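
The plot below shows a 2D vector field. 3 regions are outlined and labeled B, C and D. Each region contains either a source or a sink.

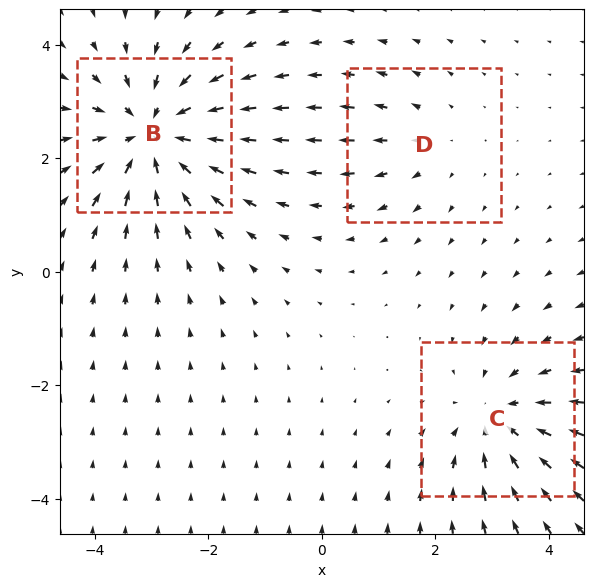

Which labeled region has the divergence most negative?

B

Divergence at each region's feature centre — B: about -4, C: about -3, D: about +2. Region B is most negative.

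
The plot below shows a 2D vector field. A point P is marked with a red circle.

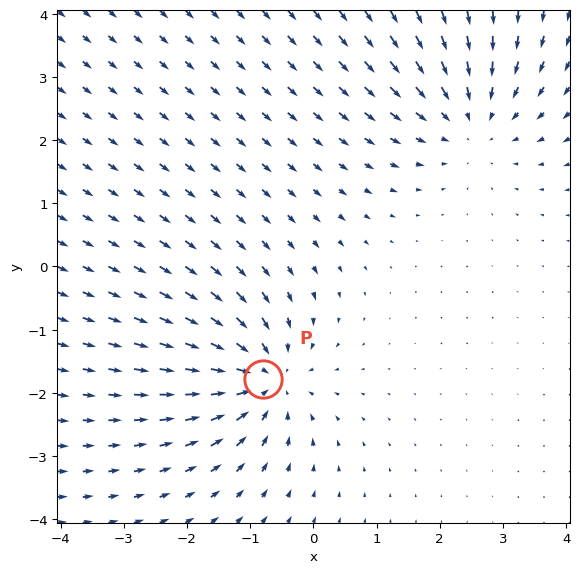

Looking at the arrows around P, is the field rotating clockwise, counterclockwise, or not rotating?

not rotating

Near P at (-0.8, -1.8) the arrows show no circulation. The curl there is ≈0.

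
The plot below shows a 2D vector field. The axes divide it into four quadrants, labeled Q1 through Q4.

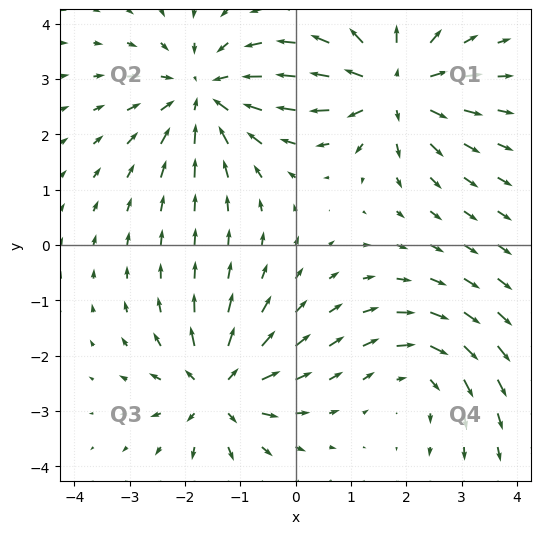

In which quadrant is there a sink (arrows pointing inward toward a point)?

Q2

The sink sits at approximately (-1.6, 2.7), which lies in quadrant Q2. The divergence there is about -4, negative as expected for a sink.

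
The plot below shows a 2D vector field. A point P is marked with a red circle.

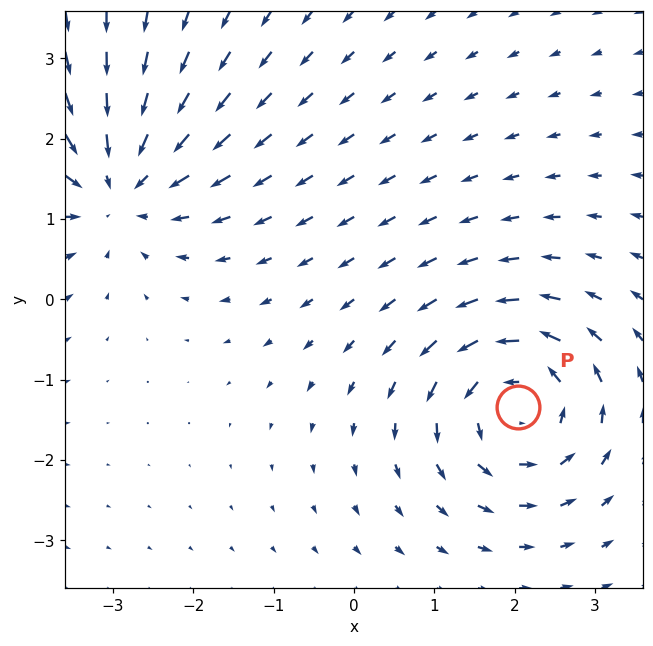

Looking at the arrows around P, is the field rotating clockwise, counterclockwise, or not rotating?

Near P at (2.0, -1.3) the arrows circulate counterclockwise. The curl (z-component) there is about +4; positive curl means counterclockwise rotation.

counterclockwise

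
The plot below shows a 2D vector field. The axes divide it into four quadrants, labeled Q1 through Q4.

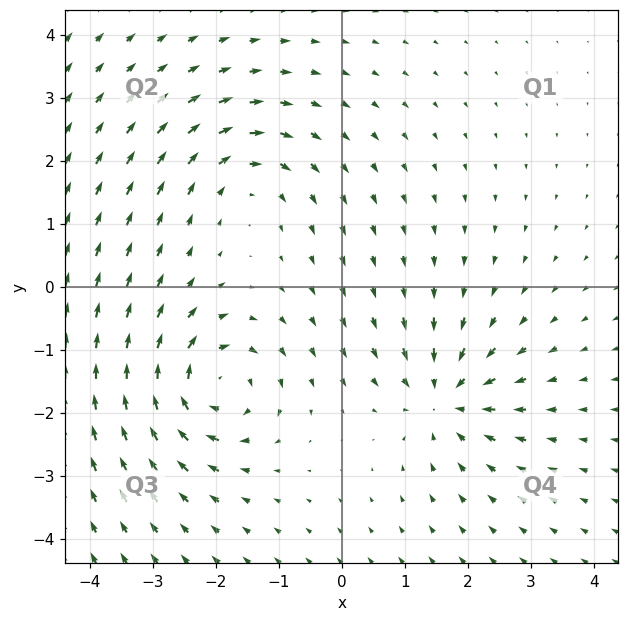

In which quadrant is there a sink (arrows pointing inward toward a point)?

Q4

The sink sits at approximately (1.7, -1.8), which lies in quadrant Q4. The divergence there is about -6, negative as expected for a sink.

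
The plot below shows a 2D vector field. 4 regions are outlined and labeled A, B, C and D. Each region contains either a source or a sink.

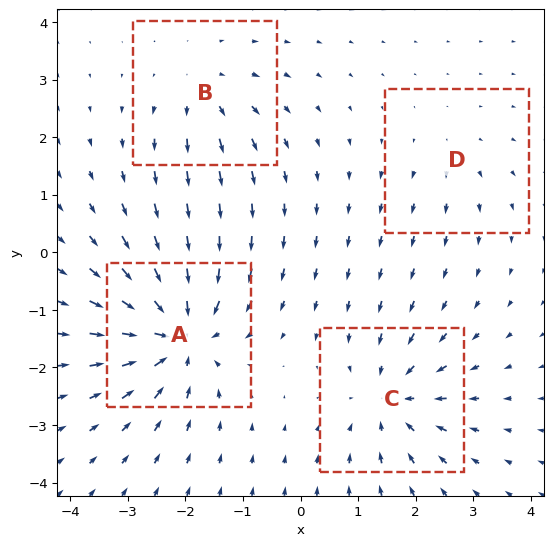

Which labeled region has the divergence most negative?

A

Divergence at each region's feature centre — A: about -8, B: about +4, C: about -6, D: about +2. Region A is most negative.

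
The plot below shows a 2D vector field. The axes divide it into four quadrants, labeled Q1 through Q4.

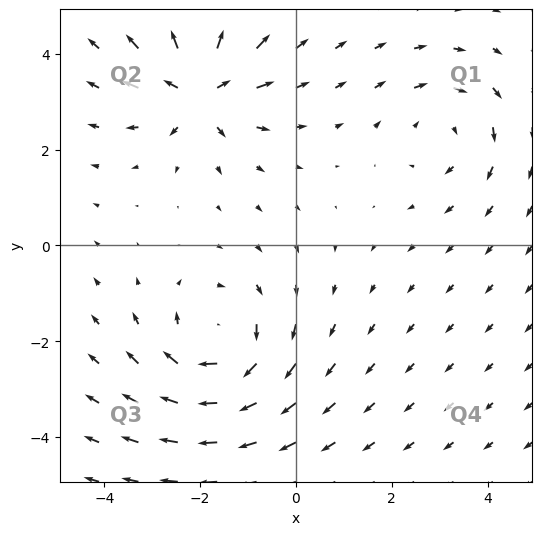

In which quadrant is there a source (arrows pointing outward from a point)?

Q2

The source sits at approximately (-2.0, 3.2), which lies in quadrant Q2. The divergence there is about +6, positive as expected for a source.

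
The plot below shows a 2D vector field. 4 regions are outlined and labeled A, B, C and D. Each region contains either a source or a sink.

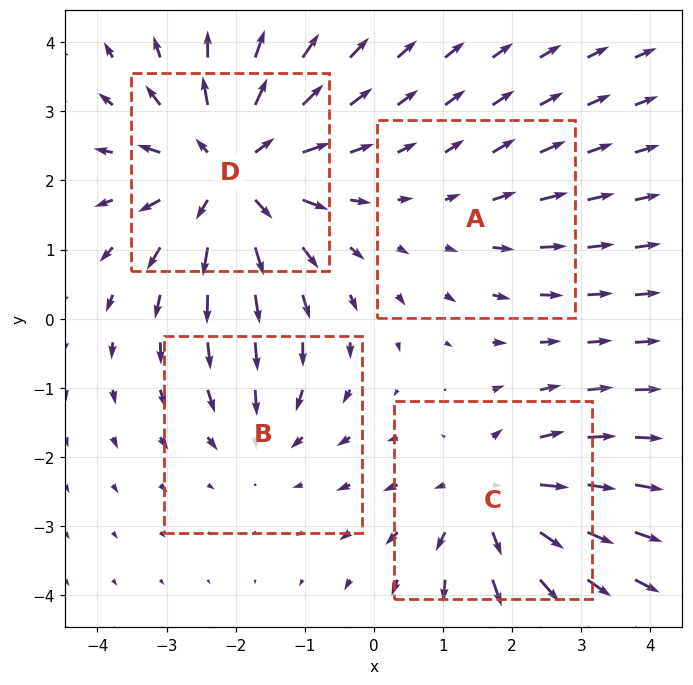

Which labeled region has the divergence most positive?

D

Divergence at each region's feature centre — A: about +2, B: about -3, C: about +5, D: about +7. Region D is most positive.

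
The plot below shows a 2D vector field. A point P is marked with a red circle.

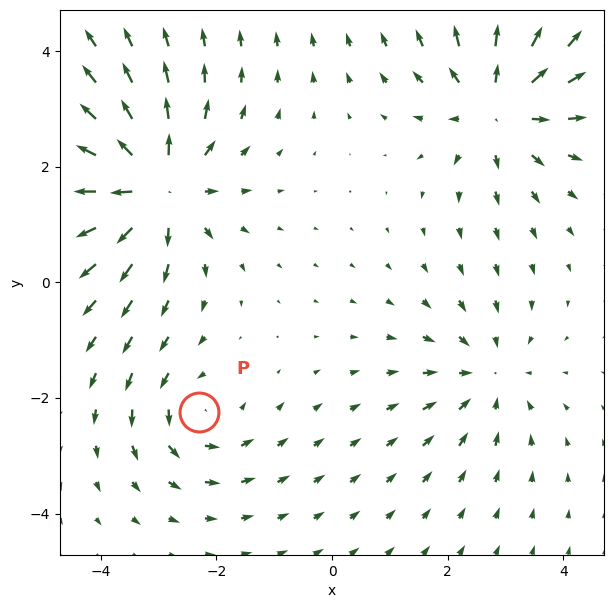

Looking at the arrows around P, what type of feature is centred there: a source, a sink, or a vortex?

At P (-2.3, -2.2) the arrows circulate counterclockwise. Divergence ≈0, curl about +3 — near-zero divergence with nonzero curl is a vortex.

vortex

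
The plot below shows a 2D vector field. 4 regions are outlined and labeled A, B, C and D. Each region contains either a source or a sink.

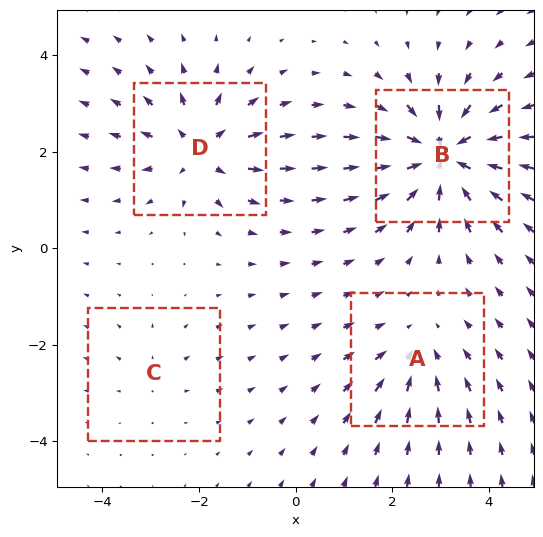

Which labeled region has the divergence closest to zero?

C

Divergence at each region's feature centre — A: about -4, B: about -8, C: about +2, D: about +5. Region C is closest to zero.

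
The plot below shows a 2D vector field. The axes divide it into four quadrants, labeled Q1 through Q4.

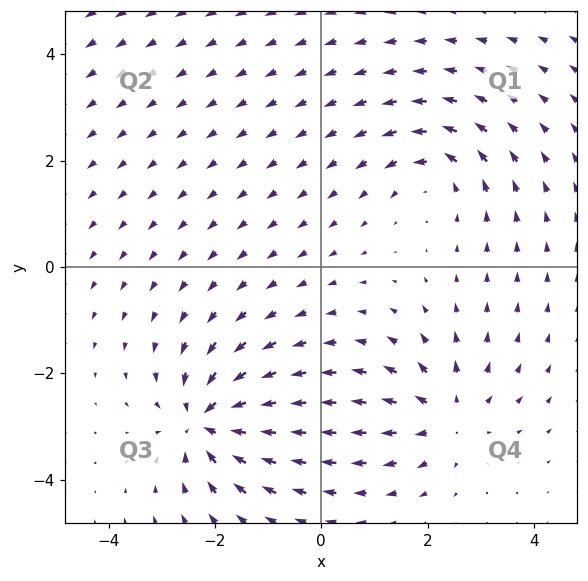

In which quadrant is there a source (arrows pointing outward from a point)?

The source sits at approximately (2.3, -2.8), which lies in quadrant Q4. The divergence there is about +3, positive as expected for a source.

Q4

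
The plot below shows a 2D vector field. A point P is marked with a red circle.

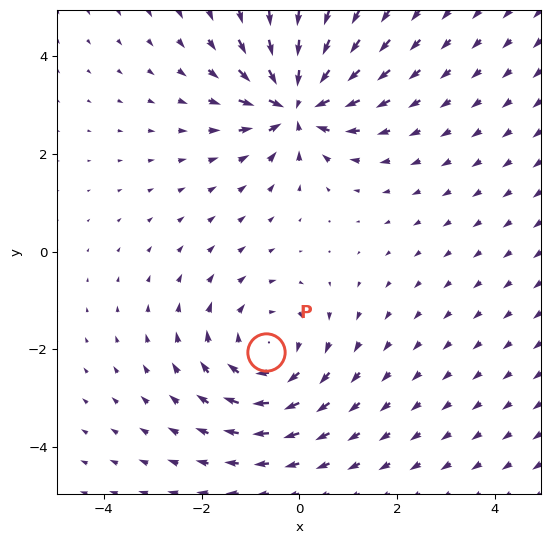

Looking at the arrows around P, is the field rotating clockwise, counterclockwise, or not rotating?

clockwise

Near P at (-0.7, -2.0) the arrows circulate clockwise. The curl (z-component) there is about -3; negative curl means clockwise rotation.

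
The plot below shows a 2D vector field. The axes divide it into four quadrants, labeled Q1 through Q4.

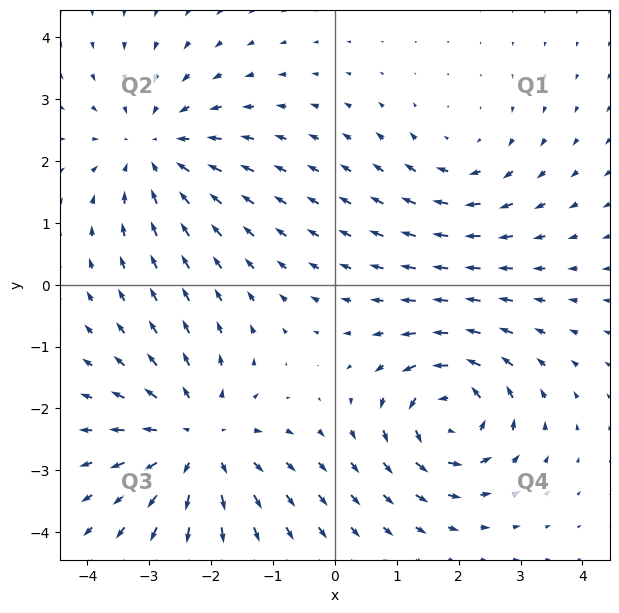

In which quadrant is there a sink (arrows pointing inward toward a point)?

Q2

The sink sits at approximately (-2.9, 2.2), which lies in quadrant Q2. The divergence there is about -3, negative as expected for a sink.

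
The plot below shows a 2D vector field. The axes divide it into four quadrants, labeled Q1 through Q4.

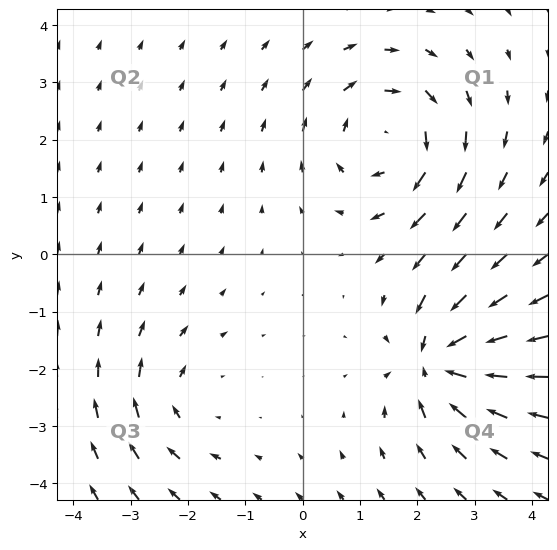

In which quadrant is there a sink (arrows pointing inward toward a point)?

Q4

The sink sits at approximately (2.4, -1.9), which lies in quadrant Q4. The divergence there is about -6, negative as expected for a sink.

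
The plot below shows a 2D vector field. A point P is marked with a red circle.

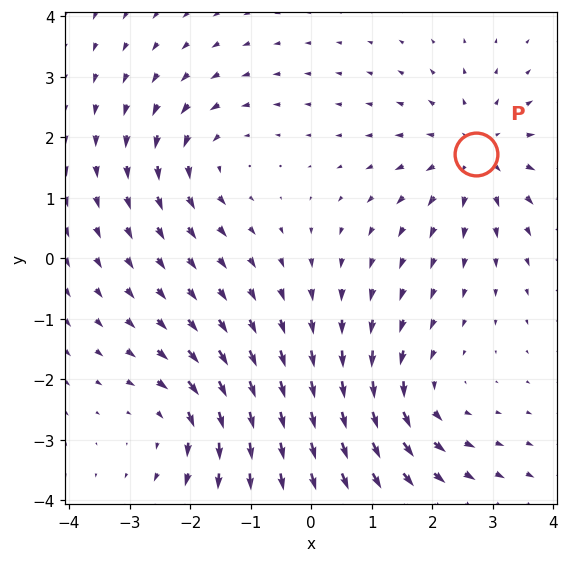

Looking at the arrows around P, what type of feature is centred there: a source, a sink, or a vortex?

At P (2.7, 1.7) the arrows spread outward. Divergence about +4, curl ≈0 — positive divergence with near-zero curl is a source.

source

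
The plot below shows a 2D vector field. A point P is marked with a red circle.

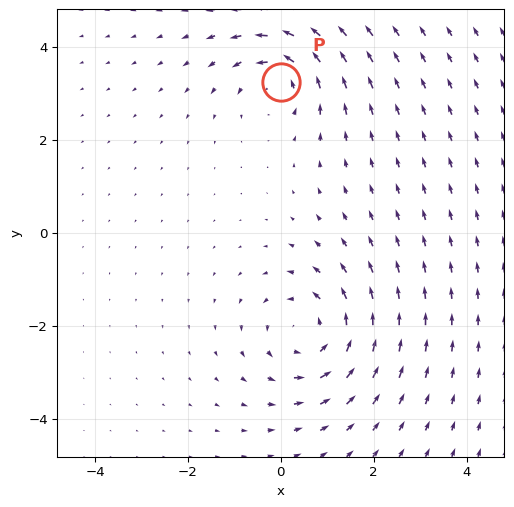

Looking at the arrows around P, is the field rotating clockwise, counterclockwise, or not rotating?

Near P at (-0.0, 3.2) the arrows circulate counterclockwise. The curl (z-component) there is about +4; positive curl means counterclockwise rotation.

counterclockwise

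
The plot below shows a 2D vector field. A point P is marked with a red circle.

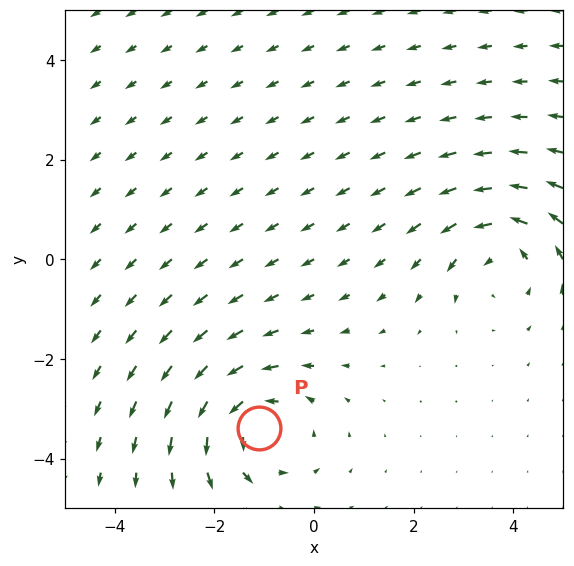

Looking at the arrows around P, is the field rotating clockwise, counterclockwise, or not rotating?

counterclockwise

Near P at (-1.1, -3.4) the arrows circulate counterclockwise. The curl (z-component) there is about +4; positive curl means counterclockwise rotation.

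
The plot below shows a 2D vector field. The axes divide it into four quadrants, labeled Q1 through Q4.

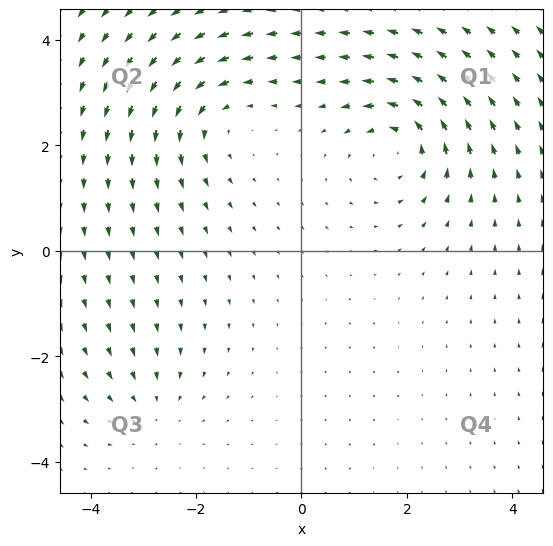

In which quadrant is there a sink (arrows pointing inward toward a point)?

The sink sits at approximately (-2.8, -3.0), which lies in quadrant Q3. The divergence there is about -2, negative as expected for a sink.

Q3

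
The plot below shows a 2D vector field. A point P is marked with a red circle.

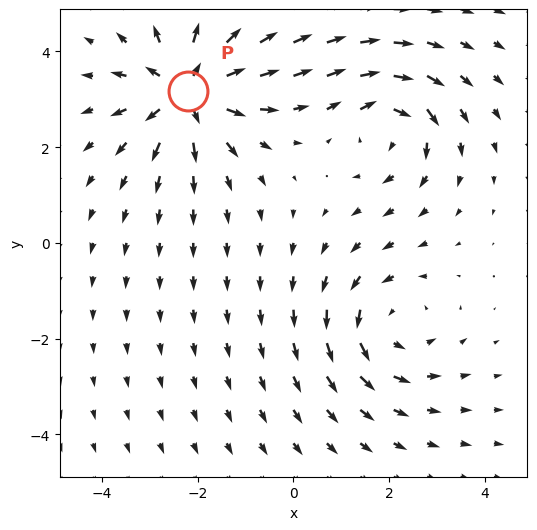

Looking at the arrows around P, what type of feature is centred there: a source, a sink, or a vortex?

At P (-2.2, 3.2) the arrows spread outward. Divergence about +6, curl ≈0 — positive divergence with near-zero curl is a source.

source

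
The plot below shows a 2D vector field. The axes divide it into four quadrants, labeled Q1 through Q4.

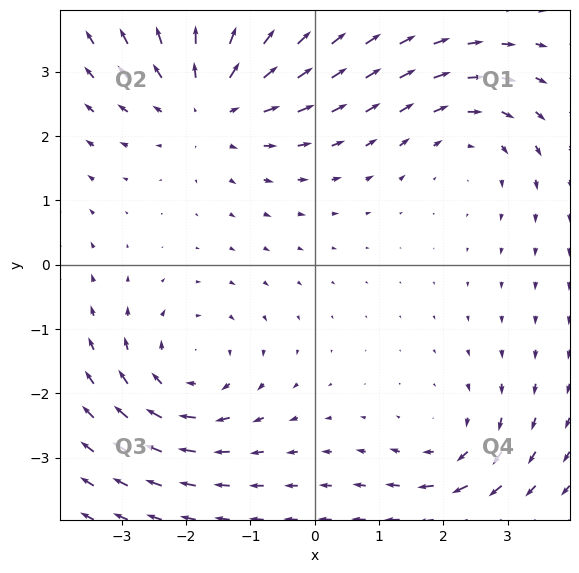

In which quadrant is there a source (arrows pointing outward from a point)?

The source sits at approximately (-1.6, 2.6), which lies in quadrant Q2. The divergence there is about +4, positive as expected for a source.

Q2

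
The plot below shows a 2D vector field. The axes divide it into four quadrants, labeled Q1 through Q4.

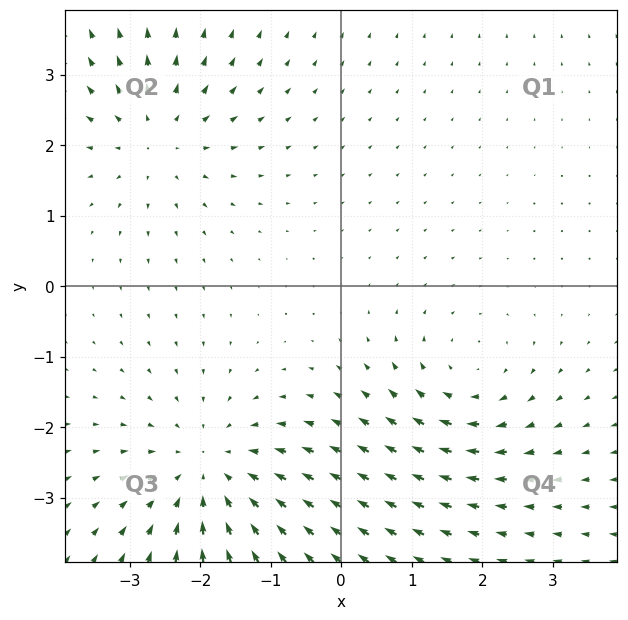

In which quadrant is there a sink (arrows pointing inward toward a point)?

The sink sits at approximately (-1.9, -2.6), which lies in quadrant Q3. The divergence there is about -4, negative as expected for a sink.

Q3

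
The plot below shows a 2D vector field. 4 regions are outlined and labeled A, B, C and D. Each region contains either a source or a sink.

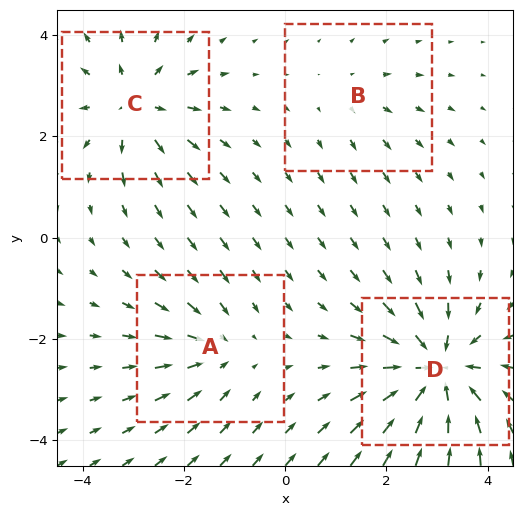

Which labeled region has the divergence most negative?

Divergence at each region's feature centre — A: about -4, B: about +2, C: about +5, D: about -8. Region D is most negative.

D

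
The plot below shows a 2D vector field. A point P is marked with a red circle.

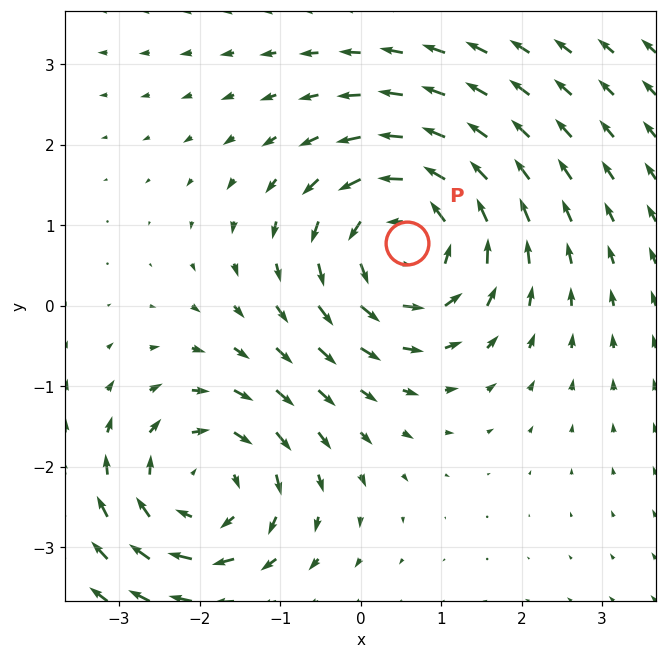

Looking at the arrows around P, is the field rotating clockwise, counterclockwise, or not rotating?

Near P at (0.6, 0.8) the arrows circulate counterclockwise. The curl (z-component) there is about +5; positive curl means counterclockwise rotation.

counterclockwise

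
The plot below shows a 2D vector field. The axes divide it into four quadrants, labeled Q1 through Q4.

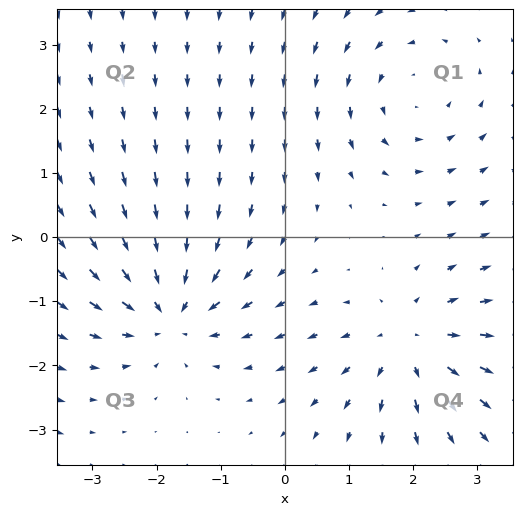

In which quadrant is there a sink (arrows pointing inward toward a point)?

Q3

The sink sits at approximately (-1.8, -1.2), which lies in quadrant Q3. The divergence there is about -5, negative as expected for a sink.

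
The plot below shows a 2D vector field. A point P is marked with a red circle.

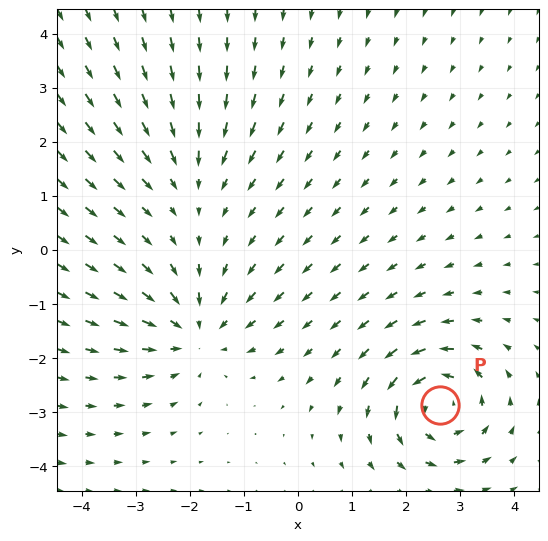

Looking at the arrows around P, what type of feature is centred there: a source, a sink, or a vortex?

vortex

At P (2.6, -2.9) the arrows circulate counterclockwise. Divergence ≈0, curl about +7 — near-zero divergence with nonzero curl is a vortex.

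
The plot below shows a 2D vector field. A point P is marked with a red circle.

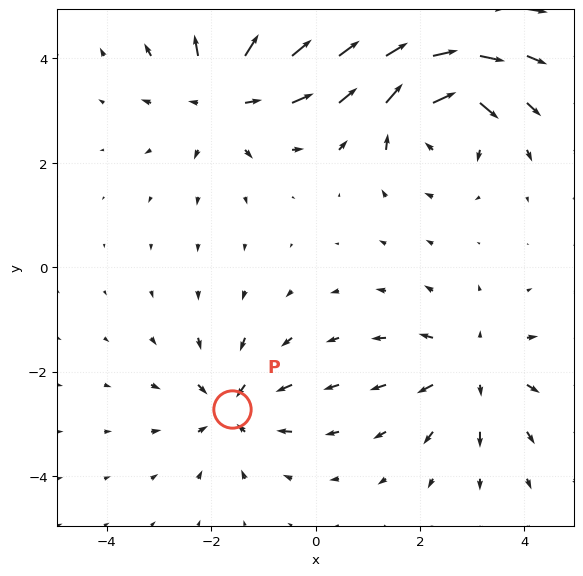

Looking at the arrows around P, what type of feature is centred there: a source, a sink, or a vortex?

sink

At P (-1.6, -2.7) the arrows converge inward. Divergence about -4, curl ≈0 — negative divergence with near-zero curl is a sink.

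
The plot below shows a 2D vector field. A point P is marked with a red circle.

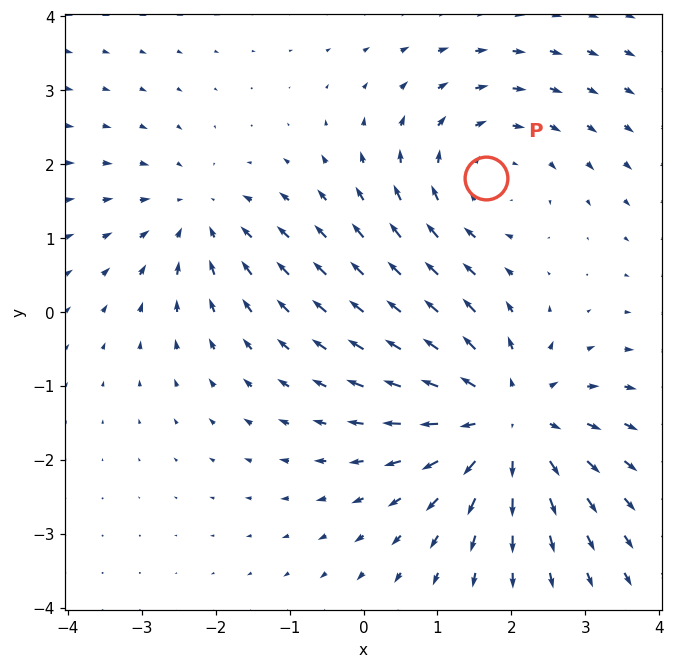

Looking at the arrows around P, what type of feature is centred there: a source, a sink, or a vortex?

At P (1.7, 1.8) the arrows circulate clockwise. Divergence ≈0, curl about -3 — near-zero divergence with nonzero curl is a vortex.

vortex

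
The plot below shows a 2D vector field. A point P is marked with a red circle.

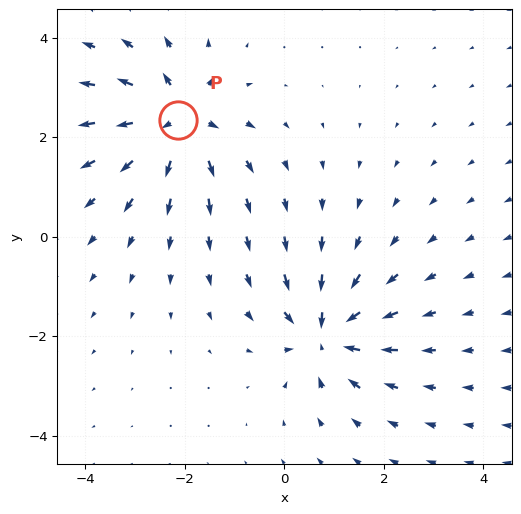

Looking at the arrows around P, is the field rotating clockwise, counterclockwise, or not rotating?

Near P at (-2.1, 2.3) the arrows show no circulation. The curl there is ≈0.

not rotating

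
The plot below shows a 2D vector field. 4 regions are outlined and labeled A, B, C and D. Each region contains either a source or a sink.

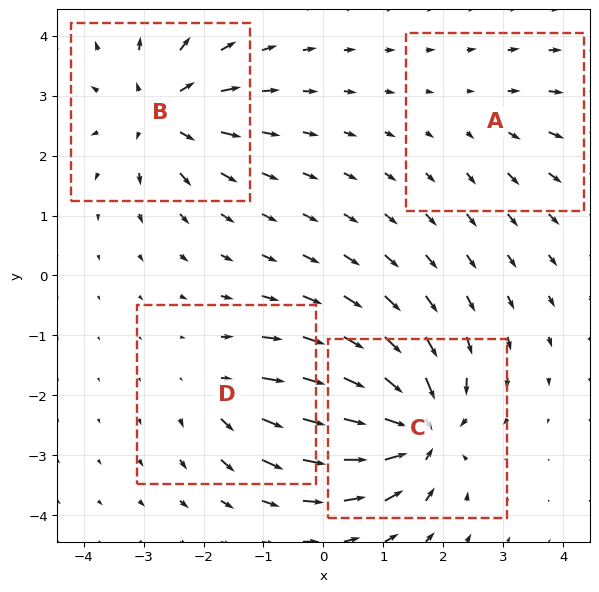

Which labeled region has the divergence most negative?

C

Divergence at each region's feature centre — A: about +2, B: about +6, C: about -8, D: about +4. Region C is most negative.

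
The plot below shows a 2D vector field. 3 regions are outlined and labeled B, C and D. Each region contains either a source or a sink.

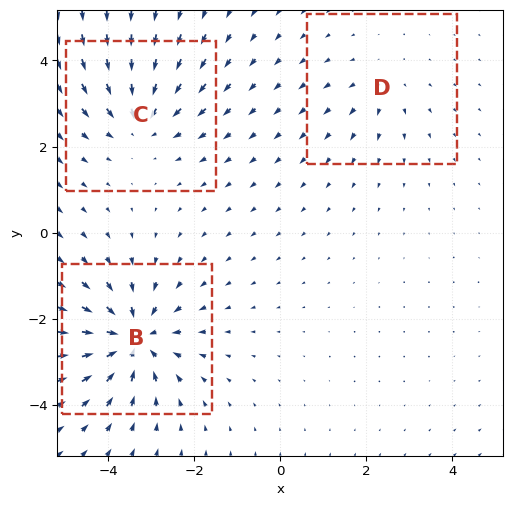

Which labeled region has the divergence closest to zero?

D

Divergence at each region's feature centre — B: about -5, C: about -4, D: about +2. Region D is closest to zero.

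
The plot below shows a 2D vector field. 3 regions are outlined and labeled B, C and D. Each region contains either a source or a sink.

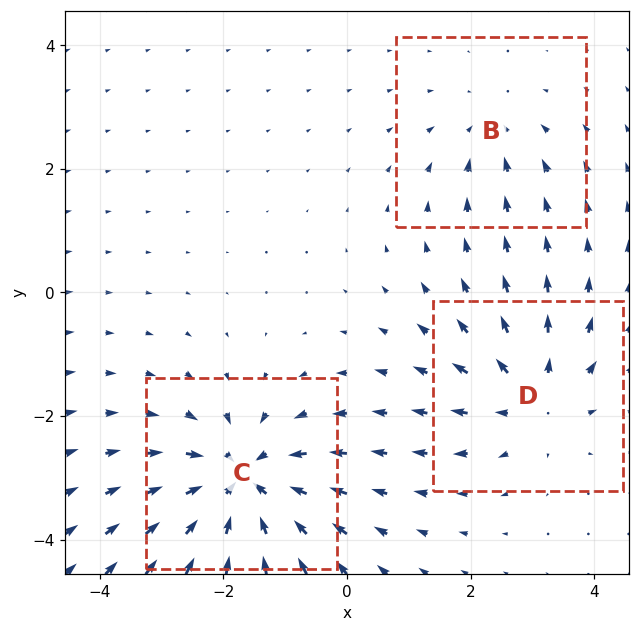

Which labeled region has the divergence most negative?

C

Divergence at each region's feature centre — B: about -2, C: about -5, D: about +3. Region C is most negative.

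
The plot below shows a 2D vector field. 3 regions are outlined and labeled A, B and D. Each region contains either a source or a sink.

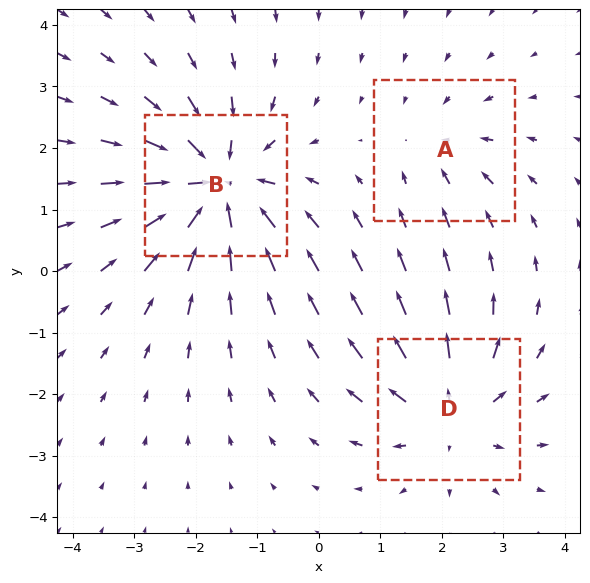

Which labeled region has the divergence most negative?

B

Divergence at each region's feature centre — A: about -2, B: about -5, D: about +3. Region B is most negative.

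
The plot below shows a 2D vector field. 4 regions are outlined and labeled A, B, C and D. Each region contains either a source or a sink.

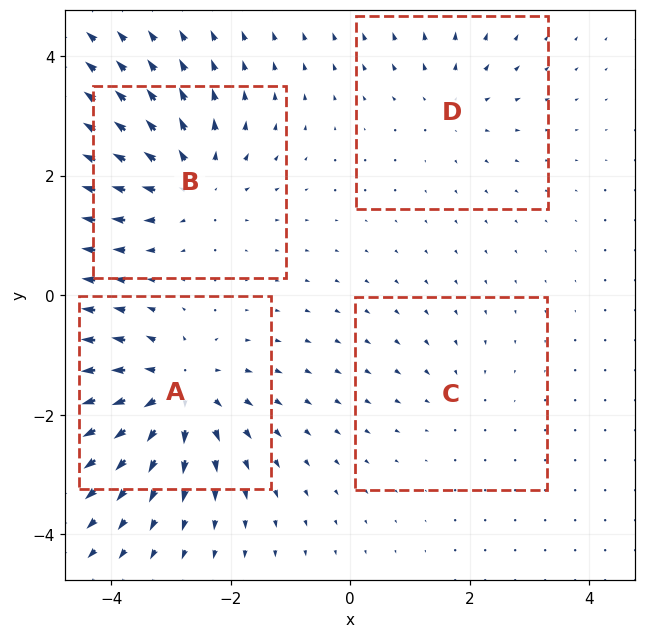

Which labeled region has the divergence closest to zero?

Divergence at each region's feature centre — A: about +7, B: about +5, C: about -2, D: about +3. Region C is closest to zero.

C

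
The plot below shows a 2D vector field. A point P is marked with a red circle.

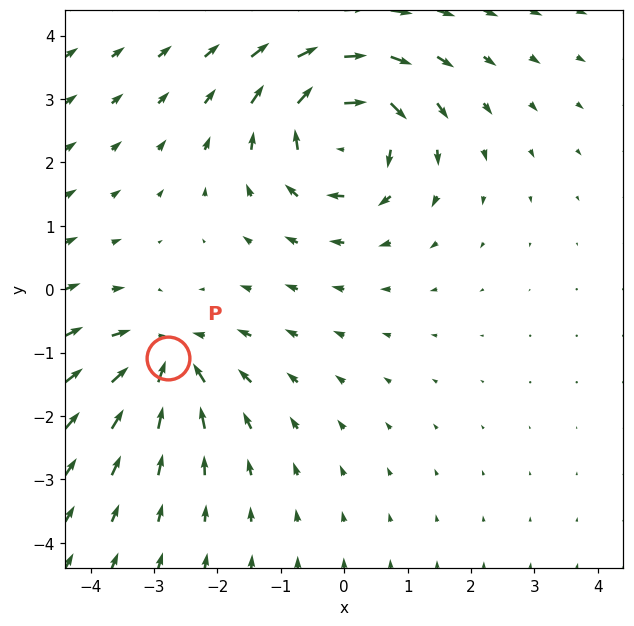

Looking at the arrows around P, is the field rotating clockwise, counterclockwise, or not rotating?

Near P at (-2.8, -1.1) the arrows show no circulation. The curl there is ≈0.

not rotating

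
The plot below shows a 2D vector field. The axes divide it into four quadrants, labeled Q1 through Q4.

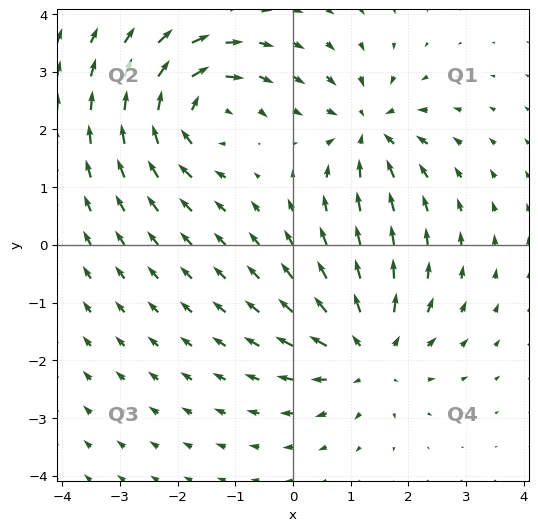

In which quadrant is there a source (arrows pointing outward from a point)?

Q4

The source sits at approximately (1.3, -1.9), which lies in quadrant Q4. The divergence there is about +5, positive as expected for a source.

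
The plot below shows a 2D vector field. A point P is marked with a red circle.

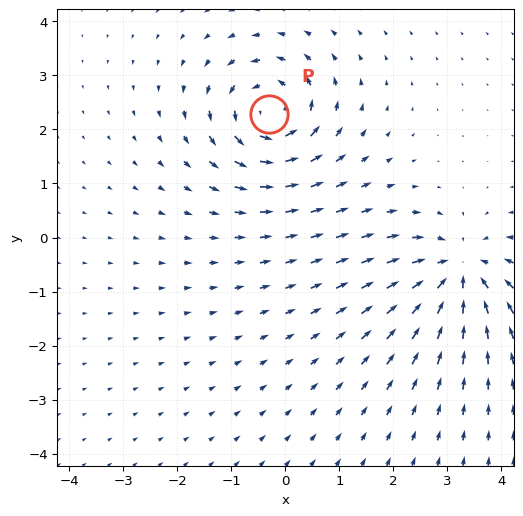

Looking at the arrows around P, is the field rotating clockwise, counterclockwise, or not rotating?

Near P at (-0.3, 2.3) the arrows circulate counterclockwise. The curl (z-component) there is about +6; positive curl means counterclockwise rotation.

counterclockwise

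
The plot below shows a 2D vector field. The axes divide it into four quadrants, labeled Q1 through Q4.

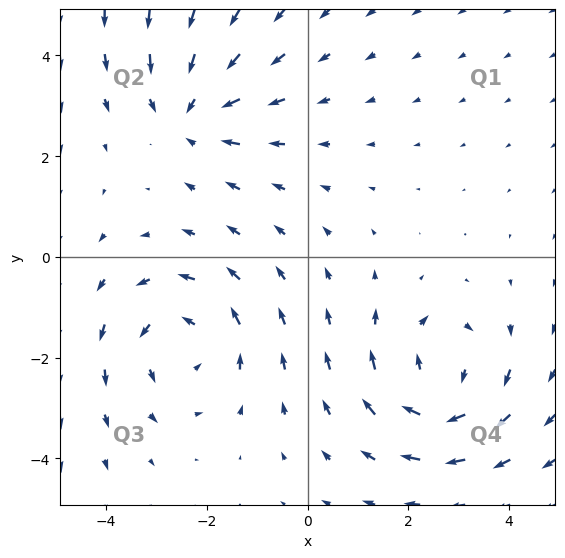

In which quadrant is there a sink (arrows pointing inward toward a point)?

The sink sits at approximately (-2.3, 2.9), which lies in quadrant Q2. The divergence there is about -3, negative as expected for a sink.

Q2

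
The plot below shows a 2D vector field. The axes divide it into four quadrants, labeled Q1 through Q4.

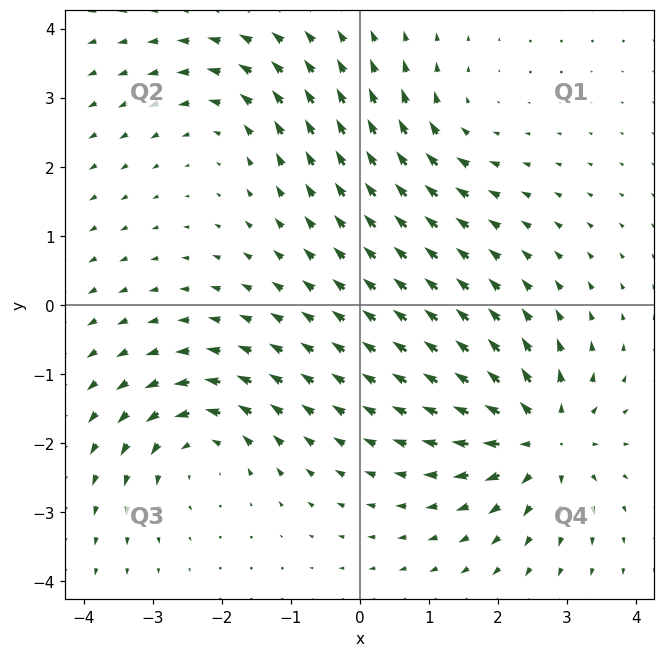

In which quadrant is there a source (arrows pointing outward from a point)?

The source sits at approximately (2.7, -1.9), which lies in quadrant Q4. The divergence there is about +6, positive as expected for a source.

Q4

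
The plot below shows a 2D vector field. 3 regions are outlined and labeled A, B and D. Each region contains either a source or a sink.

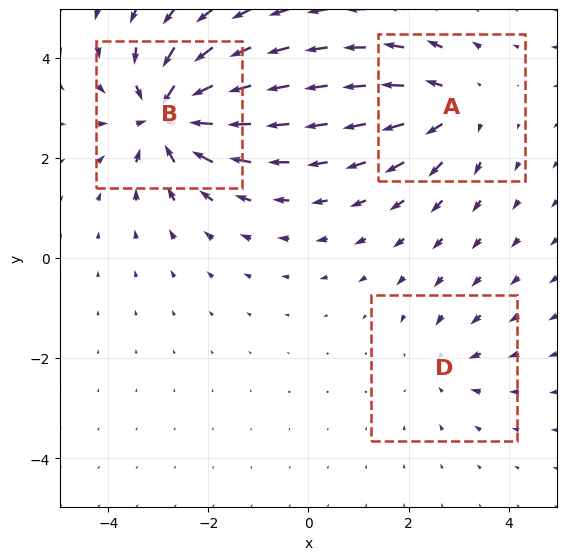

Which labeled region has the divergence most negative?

B

Divergence at each region's feature centre — A: about +3, B: about -6, D: about -2. Region B is most negative.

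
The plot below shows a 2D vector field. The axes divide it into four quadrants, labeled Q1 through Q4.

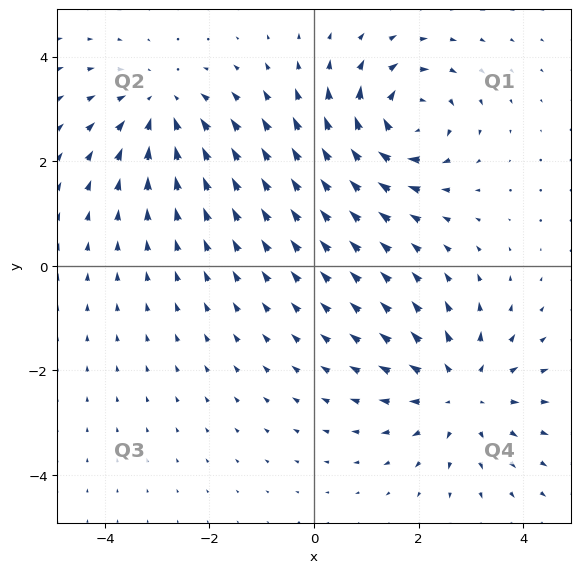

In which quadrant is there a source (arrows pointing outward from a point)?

Q4

The source sits at approximately (2.8, -2.4), which lies in quadrant Q4. The divergence there is about +4, positive as expected for a source.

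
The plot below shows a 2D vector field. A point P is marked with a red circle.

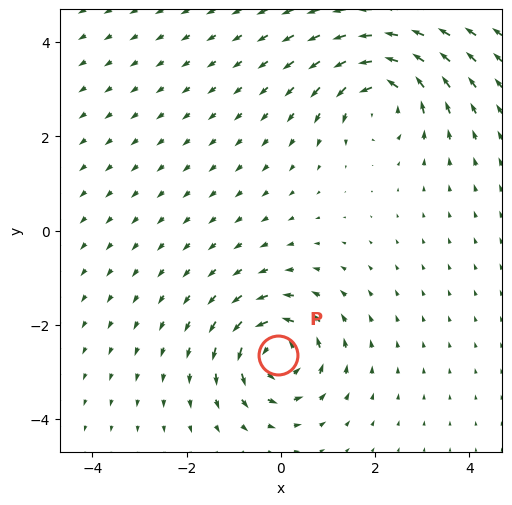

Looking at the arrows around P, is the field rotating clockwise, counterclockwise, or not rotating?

counterclockwise

Near P at (-0.1, -2.6) the arrows circulate counterclockwise. The curl (z-component) there is about +7; positive curl means counterclockwise rotation.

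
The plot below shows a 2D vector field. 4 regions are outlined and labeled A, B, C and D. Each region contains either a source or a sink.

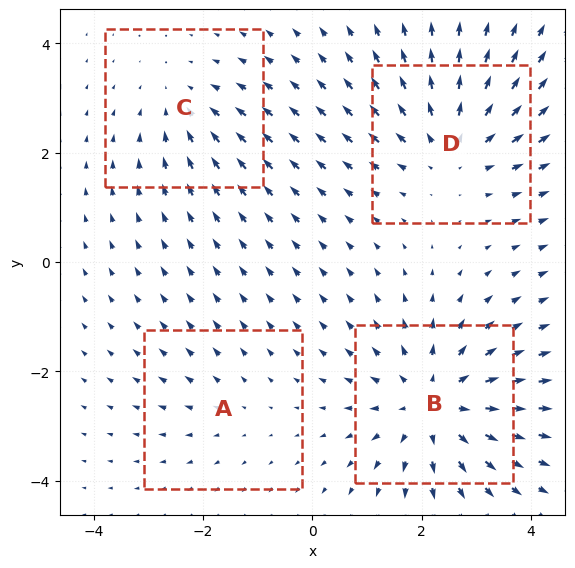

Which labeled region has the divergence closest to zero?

Divergence at each region's feature centre — A: about +2, B: about +5, C: about -3, D: about +4. Region A is closest to zero.

A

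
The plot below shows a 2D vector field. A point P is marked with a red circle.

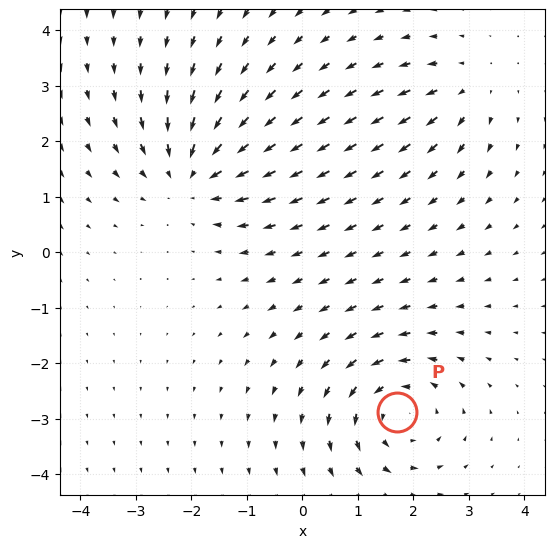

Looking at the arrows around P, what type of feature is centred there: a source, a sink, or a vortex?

vortex

At P (1.7, -2.9) the arrows circulate counterclockwise. Divergence ≈0, curl about +5 — near-zero divergence with nonzero curl is a vortex.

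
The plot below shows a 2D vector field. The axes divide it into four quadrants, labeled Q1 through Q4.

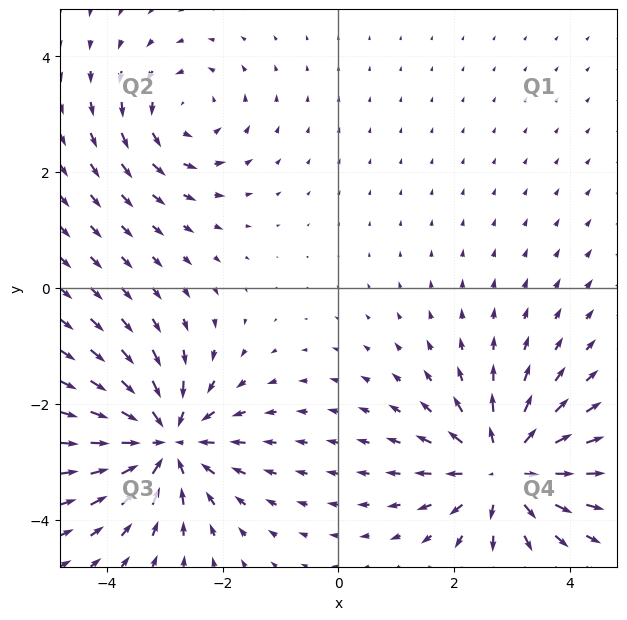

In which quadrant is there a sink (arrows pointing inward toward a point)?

The sink sits at approximately (-3.0, -2.6), which lies in quadrant Q3. The divergence there is about -5, negative as expected for a sink.

Q3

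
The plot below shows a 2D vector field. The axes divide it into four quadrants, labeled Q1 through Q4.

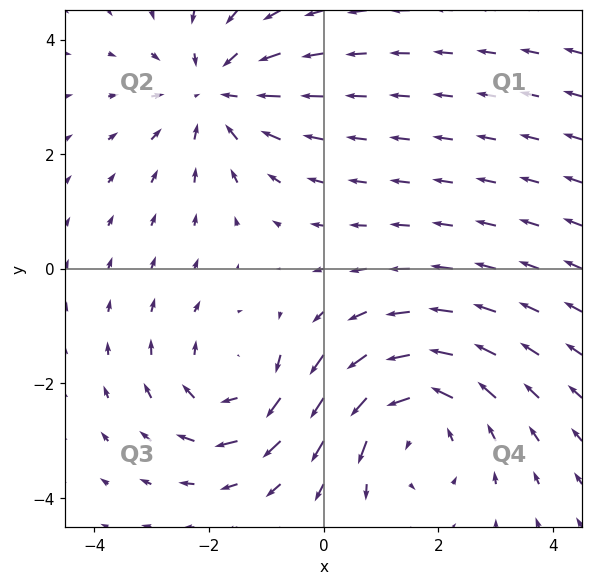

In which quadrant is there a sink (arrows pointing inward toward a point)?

The sink sits at approximately (-1.9, 3.1), which lies in quadrant Q2. The divergence there is about -3, negative as expected for a sink.

Q2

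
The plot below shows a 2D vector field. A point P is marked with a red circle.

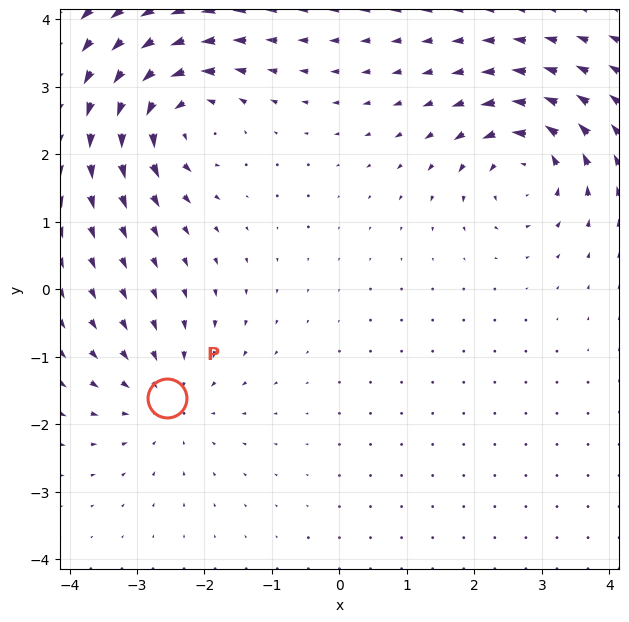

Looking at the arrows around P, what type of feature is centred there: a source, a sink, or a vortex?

At P (-2.6, -1.6) the arrows converge inward. Divergence about -3, curl ≈0 — negative divergence with near-zero curl is a sink.

sink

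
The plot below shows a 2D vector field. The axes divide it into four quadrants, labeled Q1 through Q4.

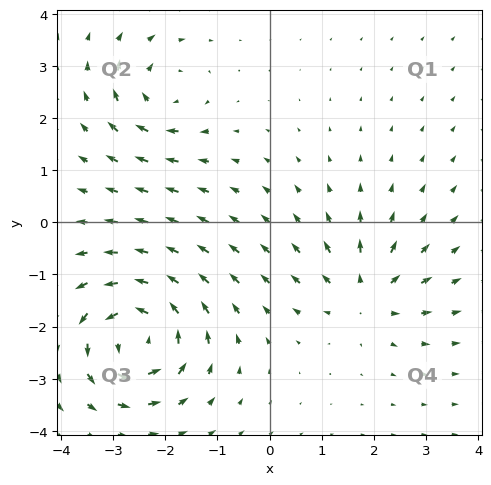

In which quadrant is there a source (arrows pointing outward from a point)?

The source sits at approximately (1.9, -1.4), which lies in quadrant Q4. The divergence there is about +4, positive as expected for a source.

Q4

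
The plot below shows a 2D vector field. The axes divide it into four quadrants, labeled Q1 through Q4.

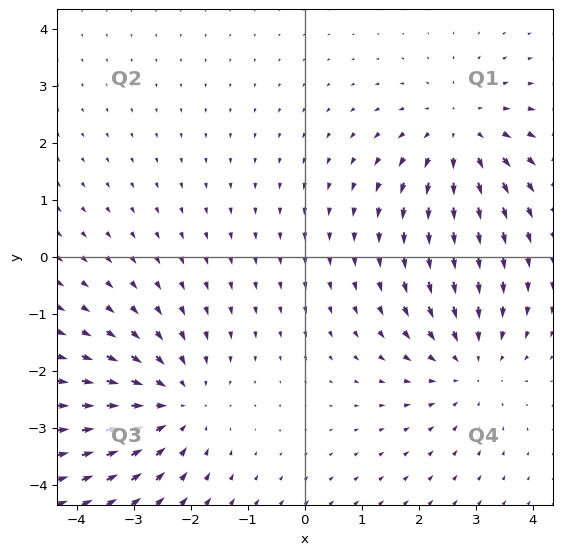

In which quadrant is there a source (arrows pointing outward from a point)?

Q1

The source sits at approximately (2.7, 2.2), which lies in quadrant Q1. The divergence there is about +4, positive as expected for a source.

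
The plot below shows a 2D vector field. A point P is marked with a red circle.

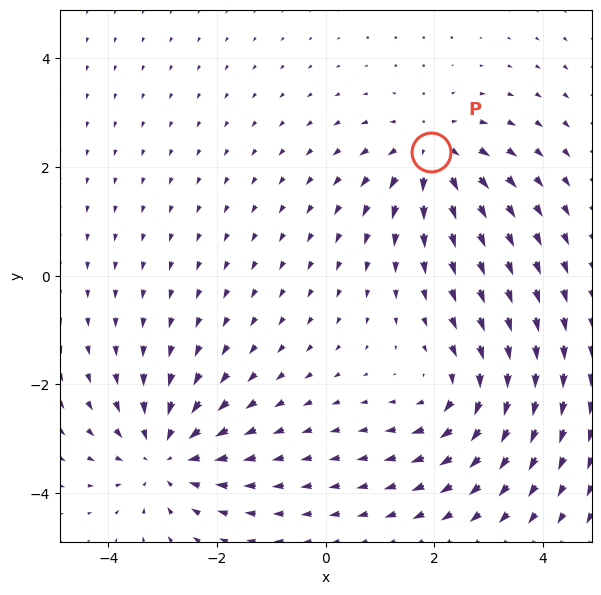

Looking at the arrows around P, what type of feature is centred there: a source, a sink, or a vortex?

At P (1.9, 2.3) the arrows spread outward. Divergence about +4, curl ≈0 — positive divergence with near-zero curl is a source.

source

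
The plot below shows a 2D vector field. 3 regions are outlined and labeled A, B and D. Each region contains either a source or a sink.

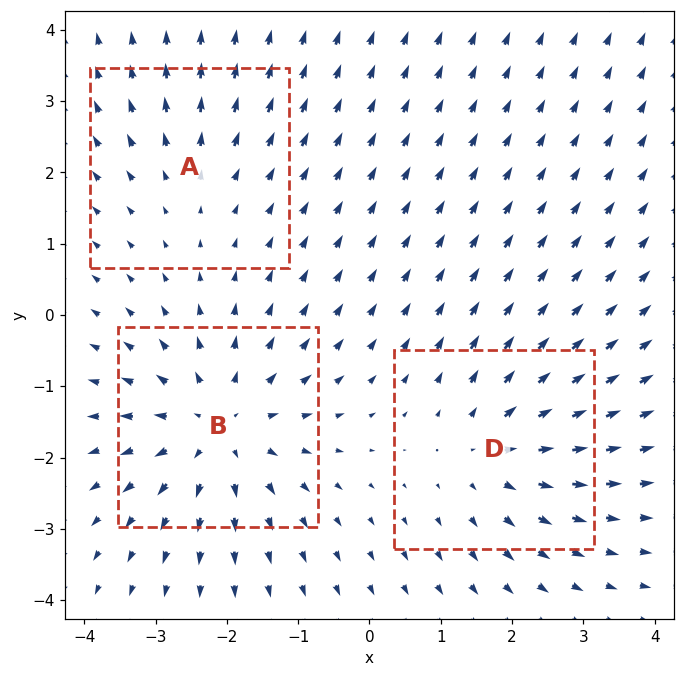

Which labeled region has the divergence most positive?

B

Divergence at each region's feature centre — A: about +2, B: about +4, D: about +3. Region B is most positive.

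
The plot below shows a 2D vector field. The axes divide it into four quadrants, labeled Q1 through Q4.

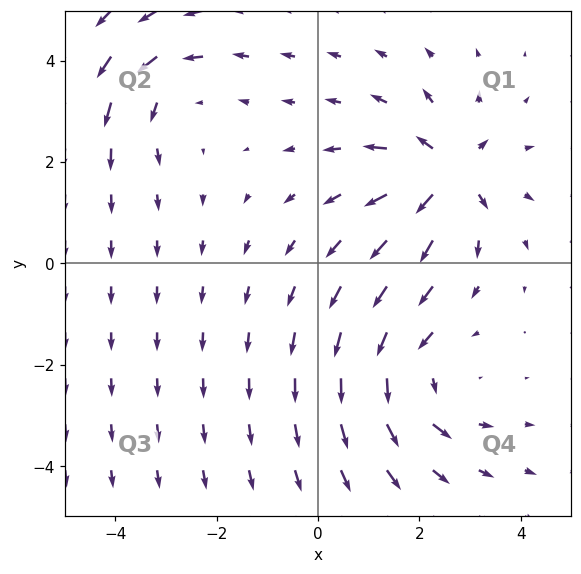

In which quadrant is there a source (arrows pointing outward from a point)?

The source sits at approximately (2.6, 1.8), which lies in quadrant Q1. The divergence there is about +6, positive as expected for a source.

Q1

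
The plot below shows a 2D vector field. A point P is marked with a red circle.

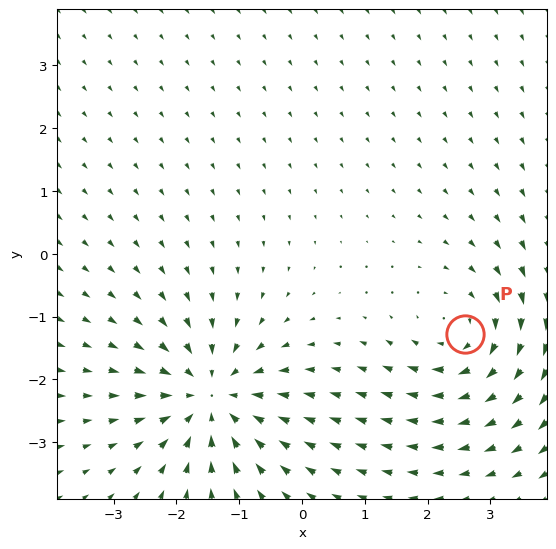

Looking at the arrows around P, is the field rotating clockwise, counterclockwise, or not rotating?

clockwise

Near P at (2.6, -1.3) the arrows circulate clockwise. The curl (z-component) there is about -3; negative curl means clockwise rotation.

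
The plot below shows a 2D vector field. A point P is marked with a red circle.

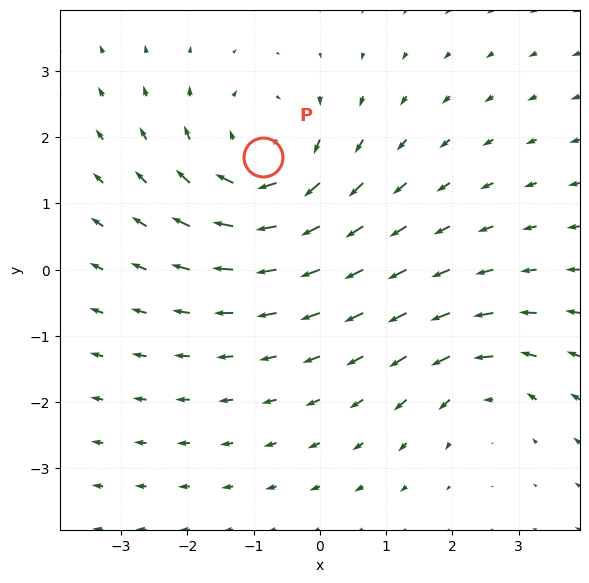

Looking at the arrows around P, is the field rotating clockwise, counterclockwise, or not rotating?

clockwise

Near P at (-0.9, 1.7) the arrows circulate clockwise. The curl (z-component) there is about -4; negative curl means clockwise rotation.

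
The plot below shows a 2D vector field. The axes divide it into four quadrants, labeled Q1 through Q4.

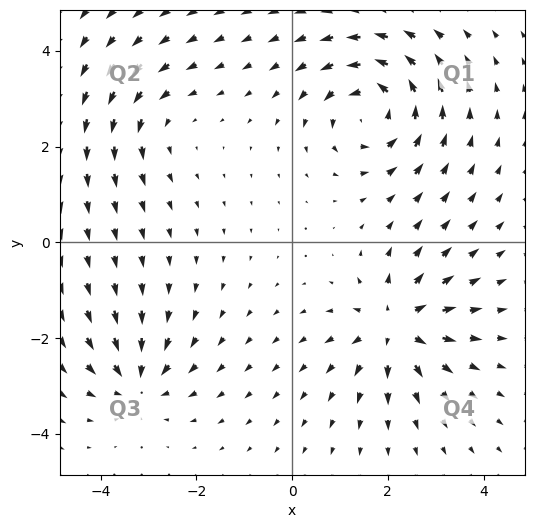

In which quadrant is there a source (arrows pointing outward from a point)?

The source sits at approximately (2.2, -1.8), which lies in quadrant Q4. The divergence there is about +6, positive as expected for a source.

Q4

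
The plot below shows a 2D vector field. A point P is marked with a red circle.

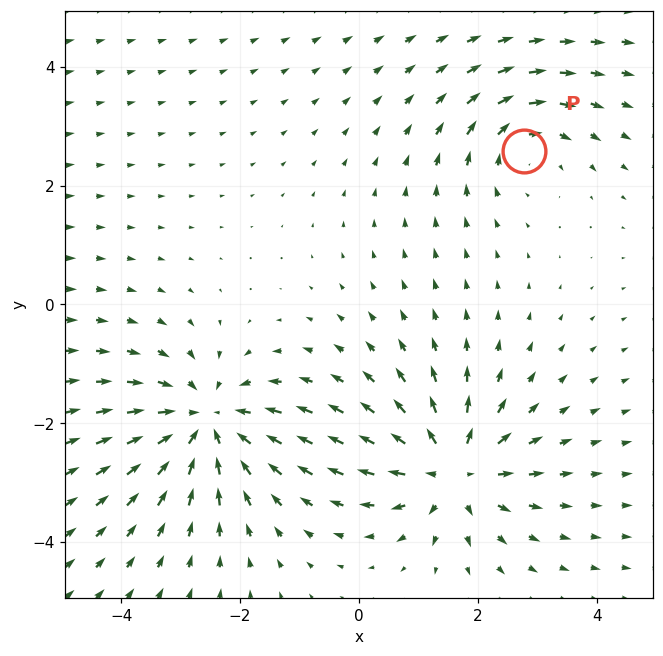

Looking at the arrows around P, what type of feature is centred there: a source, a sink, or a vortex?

vortex

At P (2.8, 2.6) the arrows circulate clockwise. Divergence ≈0, curl about -3 — near-zero divergence with nonzero curl is a vortex.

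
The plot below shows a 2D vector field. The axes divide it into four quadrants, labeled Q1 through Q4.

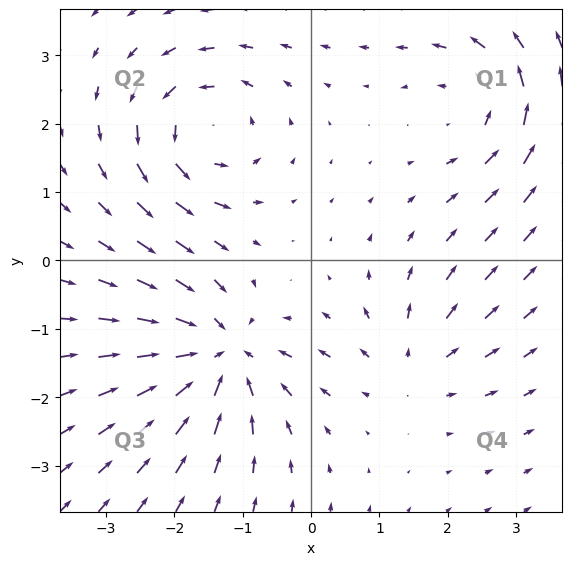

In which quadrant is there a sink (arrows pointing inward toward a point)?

The sink sits at approximately (-1.3, -1.4), which lies in quadrant Q3. The divergence there is about -6, negative as expected for a sink.

Q3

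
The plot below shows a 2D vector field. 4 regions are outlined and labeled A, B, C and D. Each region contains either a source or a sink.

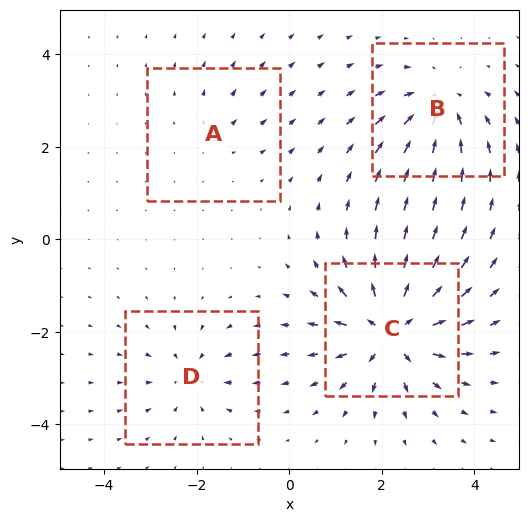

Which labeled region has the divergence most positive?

Divergence at each region's feature centre — A: about +2, B: about -6, C: about +9, D: about -4. Region C is most positive.

C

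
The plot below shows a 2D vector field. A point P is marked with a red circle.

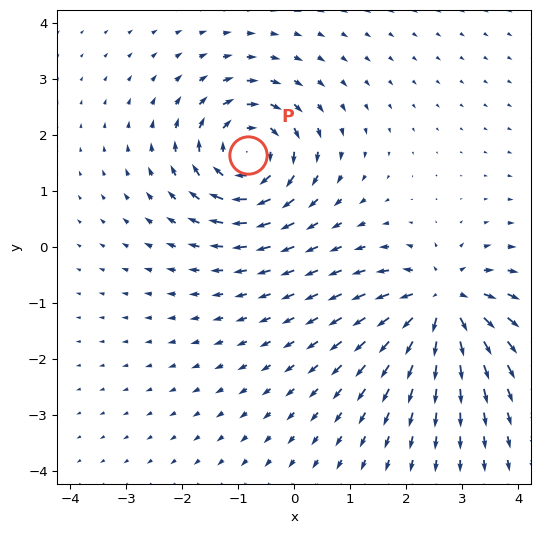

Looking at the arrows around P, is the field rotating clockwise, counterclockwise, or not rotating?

Near P at (-0.8, 1.6) the arrows circulate clockwise. The curl (z-component) there is about -6; negative curl means clockwise rotation.

clockwise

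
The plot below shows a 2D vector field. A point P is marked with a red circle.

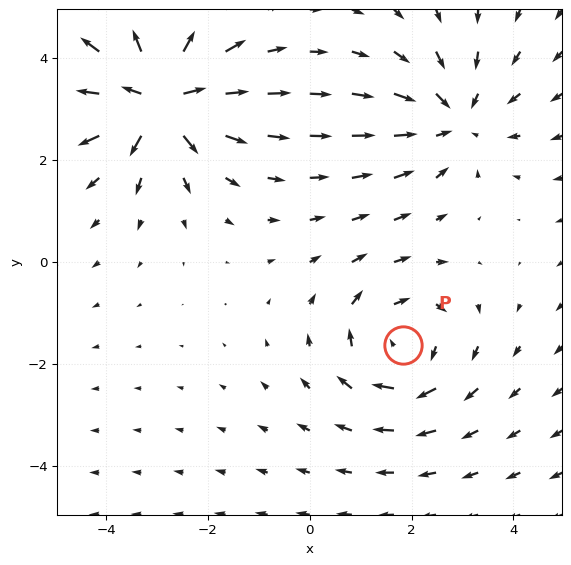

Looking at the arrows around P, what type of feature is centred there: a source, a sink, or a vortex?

vortex

At P (1.8, -1.6) the arrows circulate clockwise. Divergence ≈0, curl about -2 — near-zero divergence with nonzero curl is a vortex.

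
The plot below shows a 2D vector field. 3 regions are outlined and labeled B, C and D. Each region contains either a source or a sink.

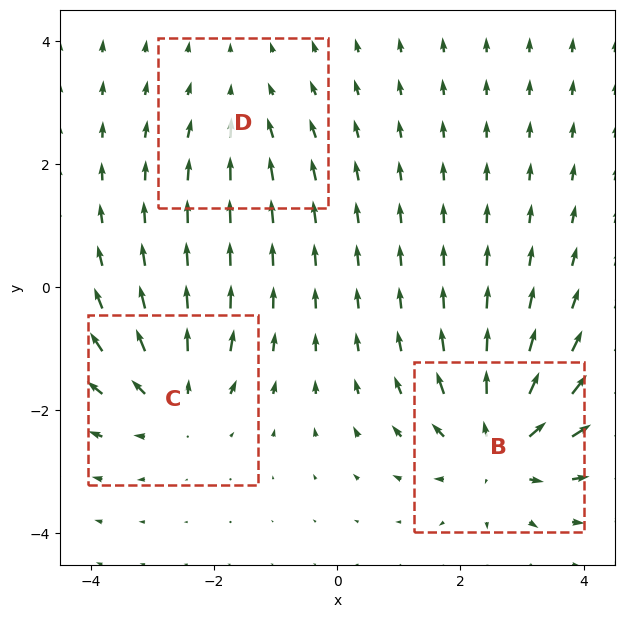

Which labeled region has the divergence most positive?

B

Divergence at each region's feature centre — B: about +5, C: about +4, D: about -2. Region B is most positive.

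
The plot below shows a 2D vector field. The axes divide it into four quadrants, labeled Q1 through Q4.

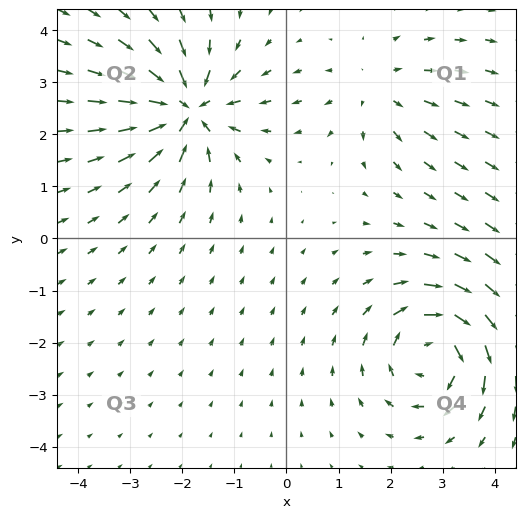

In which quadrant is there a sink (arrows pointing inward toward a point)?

Q2

The sink sits at approximately (-1.9, 2.5), which lies in quadrant Q2. The divergence there is about -6, negative as expected for a sink.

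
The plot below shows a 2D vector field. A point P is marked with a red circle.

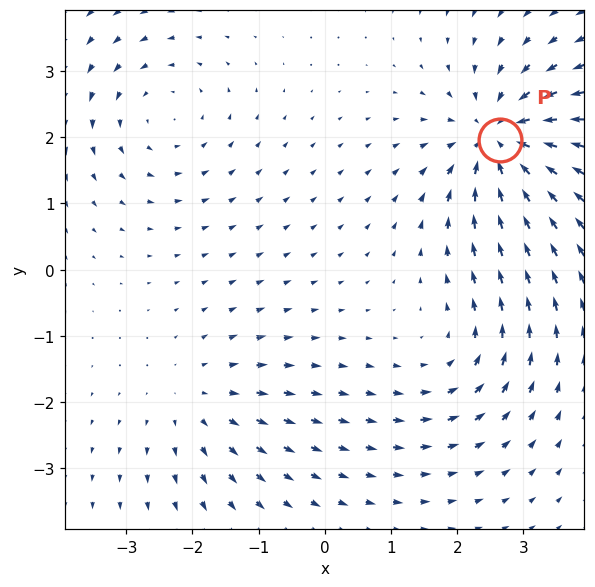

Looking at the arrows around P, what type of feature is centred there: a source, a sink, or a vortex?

sink

At P (2.6, 2.0) the arrows converge inward. Divergence about -6, curl ≈0 — negative divergence with near-zero curl is a sink.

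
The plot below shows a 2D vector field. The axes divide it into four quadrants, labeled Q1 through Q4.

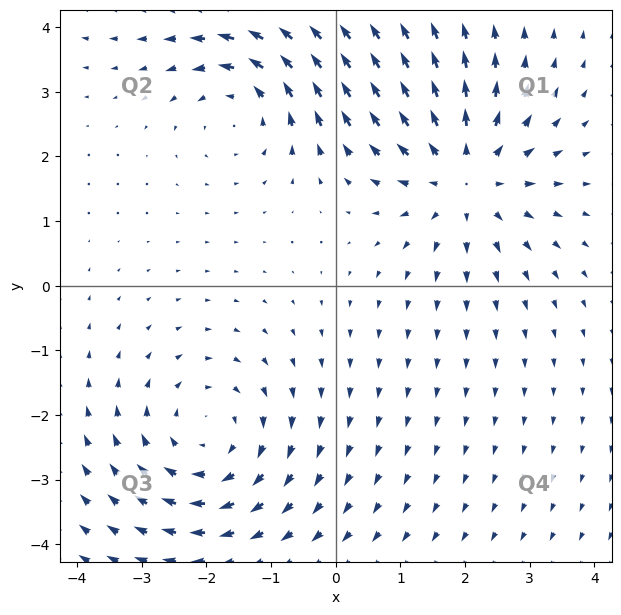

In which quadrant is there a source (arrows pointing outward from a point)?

The source sits at approximately (2.0, 1.7), which lies in quadrant Q1. The divergence there is about +3, positive as expected for a source.

Q1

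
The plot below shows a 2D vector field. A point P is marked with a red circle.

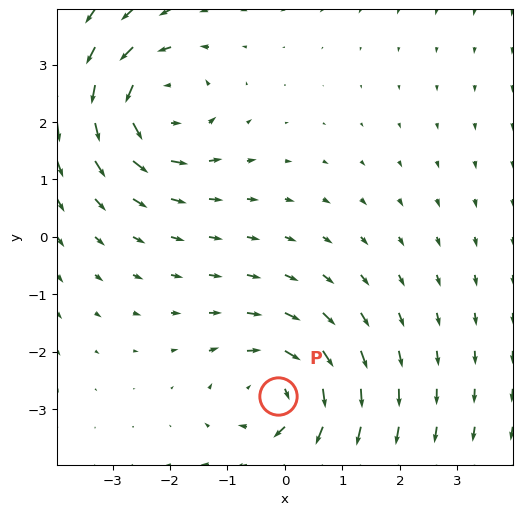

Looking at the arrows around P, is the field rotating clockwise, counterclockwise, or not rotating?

Near P at (-0.1, -2.8) the arrows circulate clockwise. The curl (z-component) there is about -4; negative curl means clockwise rotation.

clockwise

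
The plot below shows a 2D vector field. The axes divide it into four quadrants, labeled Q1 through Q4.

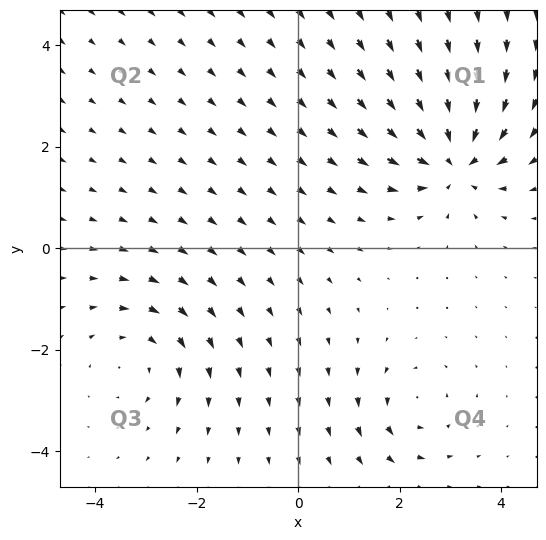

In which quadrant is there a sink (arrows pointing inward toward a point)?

Q1

The sink sits at approximately (3.1, 1.7), which lies in quadrant Q1. The divergence there is about -6, negative as expected for a sink.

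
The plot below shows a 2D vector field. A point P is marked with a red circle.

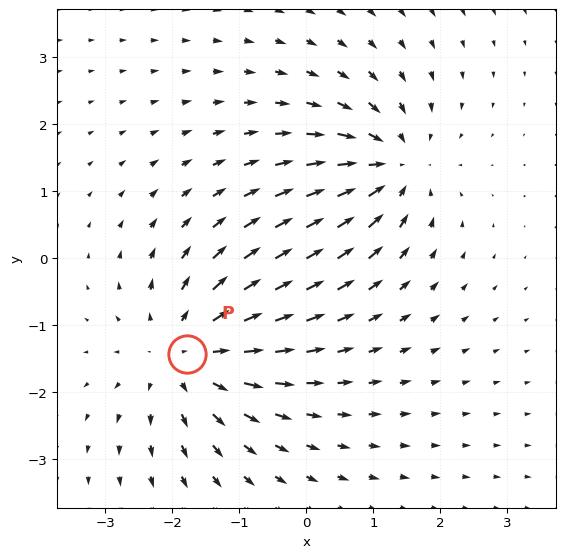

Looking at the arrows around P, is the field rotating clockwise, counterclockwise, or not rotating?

not rotating

Near P at (-1.8, -1.4) the arrows show no circulation. The curl there is ≈0.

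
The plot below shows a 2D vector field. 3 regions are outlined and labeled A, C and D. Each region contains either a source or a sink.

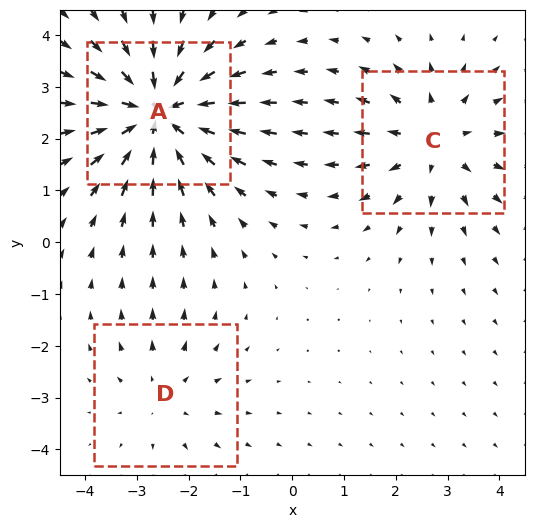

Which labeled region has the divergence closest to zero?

D

Divergence at each region's feature centre — A: about -4, C: about +3, D: about +2. Region D is closest to zero.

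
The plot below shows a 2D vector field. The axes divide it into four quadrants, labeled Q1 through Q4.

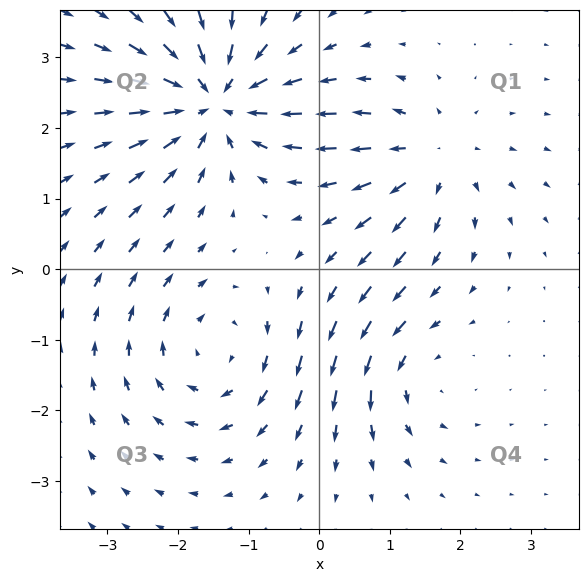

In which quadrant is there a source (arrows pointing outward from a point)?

The source sits at approximately (1.6, 1.6), which lies in quadrant Q1. The divergence there is about +3, positive as expected for a source.

Q1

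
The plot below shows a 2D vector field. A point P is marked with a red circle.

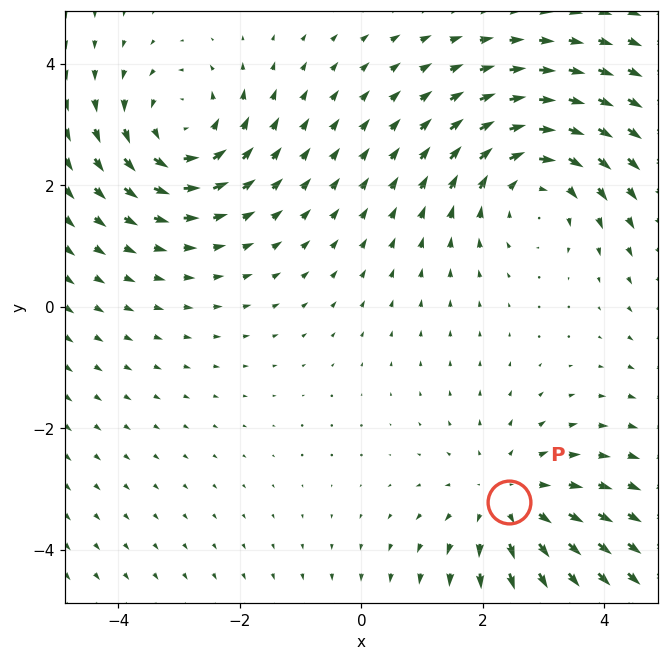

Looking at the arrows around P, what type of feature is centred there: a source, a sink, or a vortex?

At P (2.4, -3.2) the arrows spread outward. Divergence about +2, curl ≈0 — positive divergence with near-zero curl is a source.

source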